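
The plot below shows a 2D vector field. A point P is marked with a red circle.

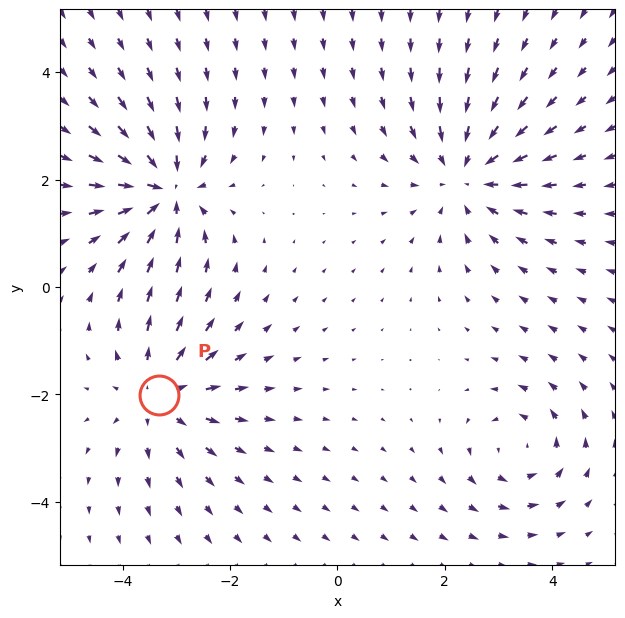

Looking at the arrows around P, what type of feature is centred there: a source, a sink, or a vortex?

At P (-3.3, -2.0) the arrows spread outward. Divergence about +4, curl ≈0 — positive divergence with near-zero curl is a source.

source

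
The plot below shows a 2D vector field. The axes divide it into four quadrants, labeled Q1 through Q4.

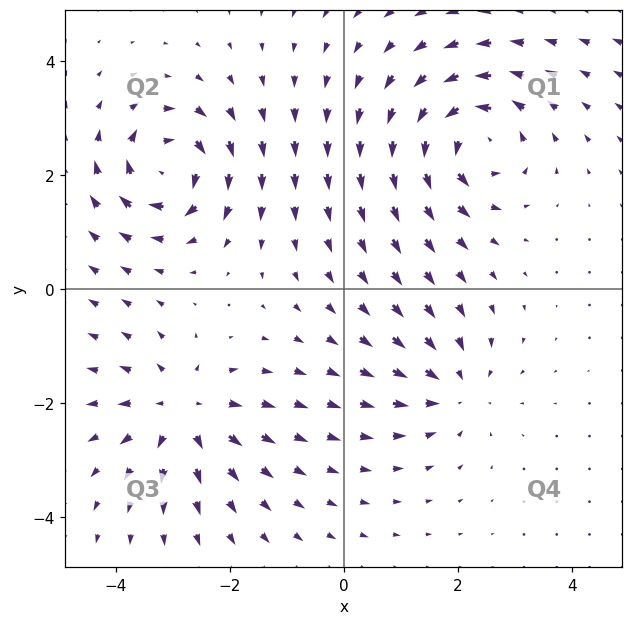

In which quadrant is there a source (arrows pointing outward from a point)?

Q3

The source sits at approximately (-2.8, -2.2), which lies in quadrant Q3. The divergence there is about +4, positive as expected for a source.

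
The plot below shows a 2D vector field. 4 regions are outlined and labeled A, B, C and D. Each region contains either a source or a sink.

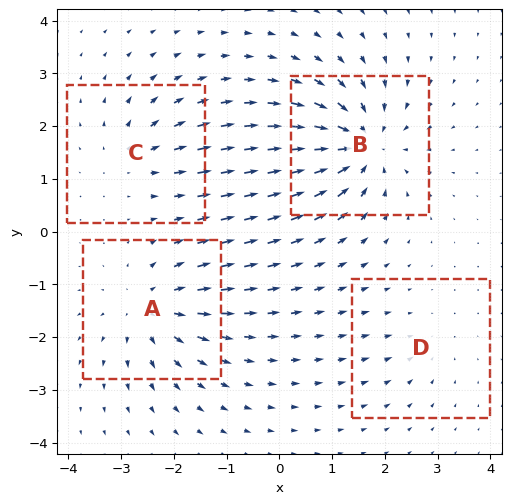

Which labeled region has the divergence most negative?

Divergence at each region's feature centre — A: about +6, B: about -7, C: about +4, D: about -2. Region B is most negative.

B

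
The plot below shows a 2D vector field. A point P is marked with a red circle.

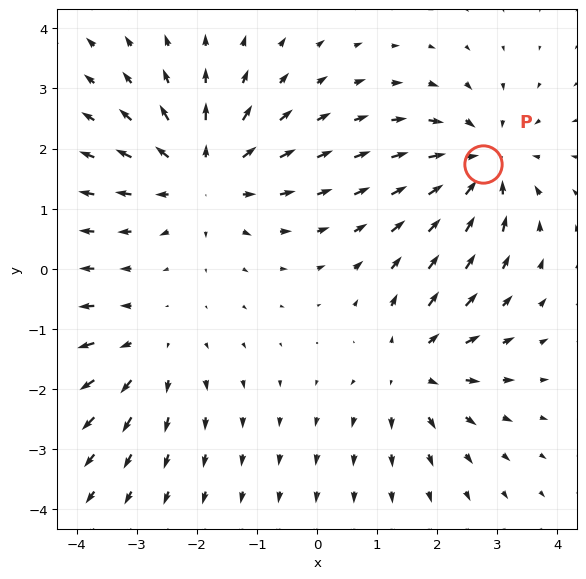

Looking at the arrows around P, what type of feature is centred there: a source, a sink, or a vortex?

At P (2.8, 1.7) the arrows converge inward. Divergence about -4, curl ≈0 — negative divergence with near-zero curl is a sink.

sink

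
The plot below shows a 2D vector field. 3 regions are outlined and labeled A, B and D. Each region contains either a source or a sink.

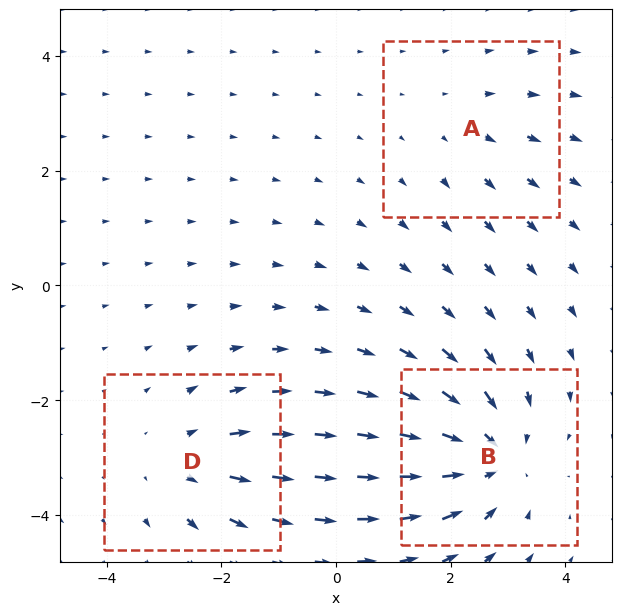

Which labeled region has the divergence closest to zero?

A

Divergence at each region's feature centre — A: about +2, B: about -4, D: about +3. Region A is closest to zero.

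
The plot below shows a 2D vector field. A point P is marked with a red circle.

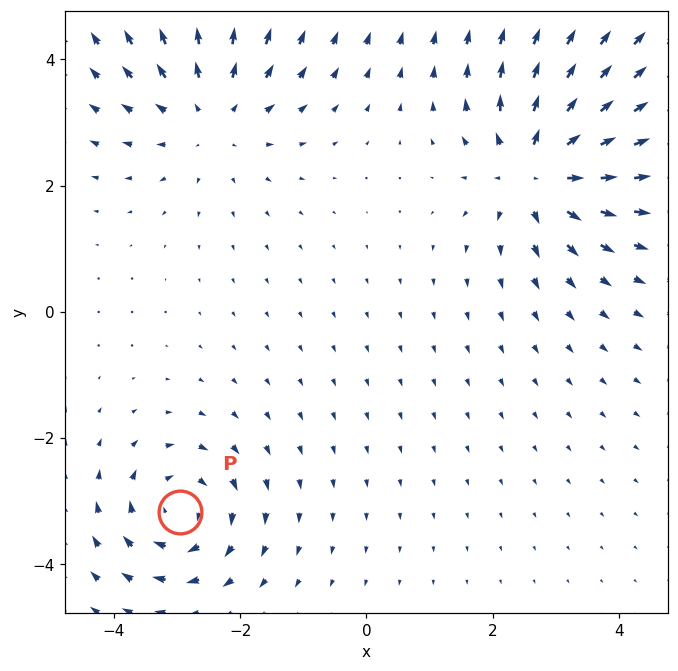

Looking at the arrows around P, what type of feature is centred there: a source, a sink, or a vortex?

At P (-2.9, -3.2) the arrows circulate clockwise. Divergence ≈0, curl about -5 — near-zero divergence with nonzero curl is a vortex.

vortex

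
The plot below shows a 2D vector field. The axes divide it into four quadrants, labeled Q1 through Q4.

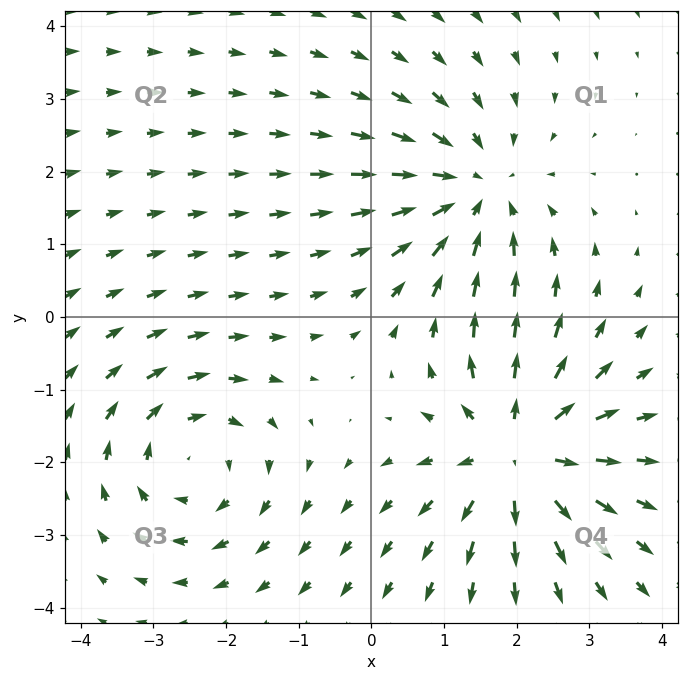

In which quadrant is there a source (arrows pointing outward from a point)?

The source sits at approximately (2.0, -1.9), which lies in quadrant Q4. The divergence there is about +5, positive as expected for a source.

Q4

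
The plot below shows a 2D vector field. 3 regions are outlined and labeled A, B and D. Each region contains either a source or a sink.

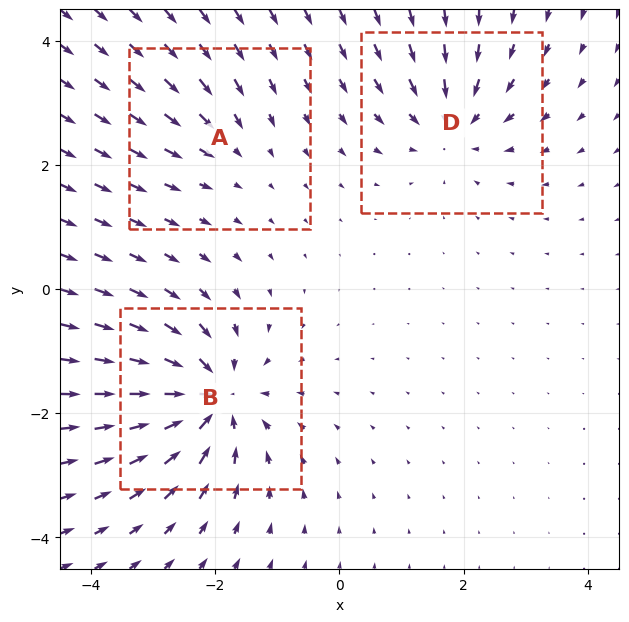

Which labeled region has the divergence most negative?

B

Divergence at each region's feature centre — A: about -2, B: about -6, D: about -4. Region B is most negative.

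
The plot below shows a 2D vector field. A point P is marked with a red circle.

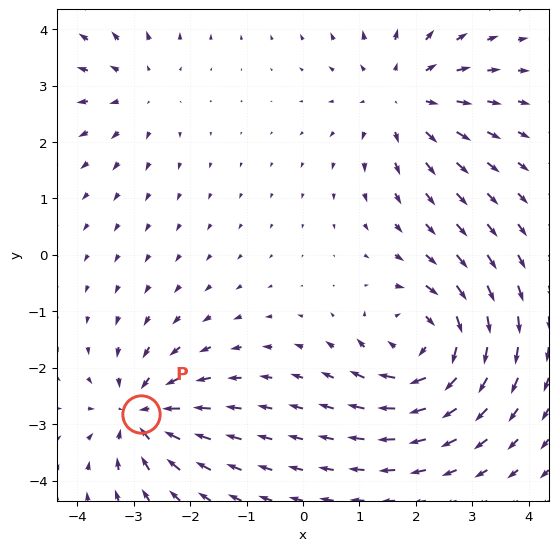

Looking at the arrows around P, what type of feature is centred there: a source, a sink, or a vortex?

sink

At P (-2.9, -2.8) the arrows converge inward. Divergence about -5, curl ≈0 — negative divergence with near-zero curl is a sink.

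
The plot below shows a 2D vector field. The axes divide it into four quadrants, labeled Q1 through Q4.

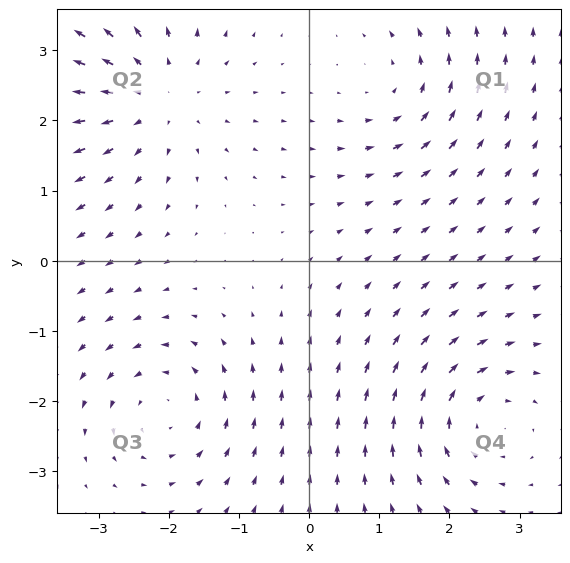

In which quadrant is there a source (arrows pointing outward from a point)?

Q2

The source sits at approximately (-2.2, 2.4), which lies in quadrant Q2. The divergence there is about +4, positive as expected for a source.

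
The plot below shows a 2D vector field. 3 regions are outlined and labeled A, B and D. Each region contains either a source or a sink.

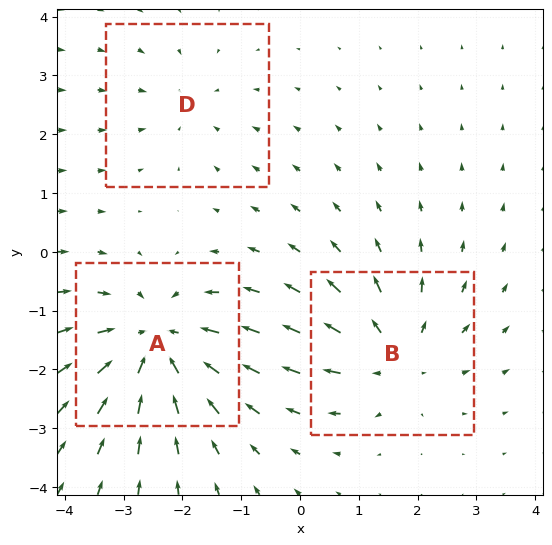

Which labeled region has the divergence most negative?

A

Divergence at each region's feature centre — A: about -5, B: about +3, D: about -2. Region A is most negative.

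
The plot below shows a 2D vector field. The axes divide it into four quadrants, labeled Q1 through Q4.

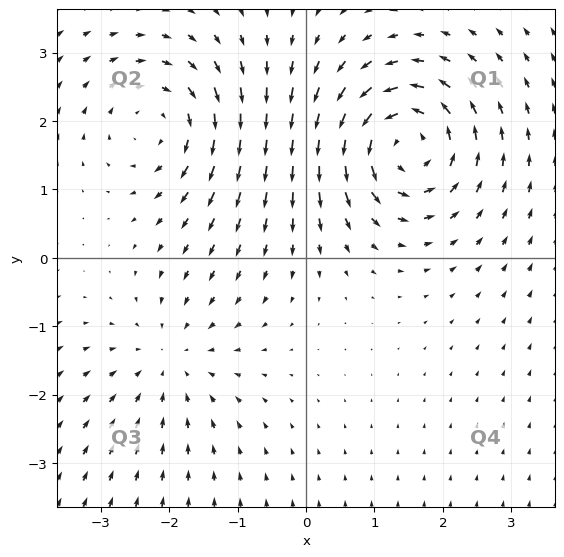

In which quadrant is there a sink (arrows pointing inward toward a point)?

The sink sits at approximately (-2.0, -1.5), which lies in quadrant Q3. The divergence there is about -3, negative as expected for a sink.

Q3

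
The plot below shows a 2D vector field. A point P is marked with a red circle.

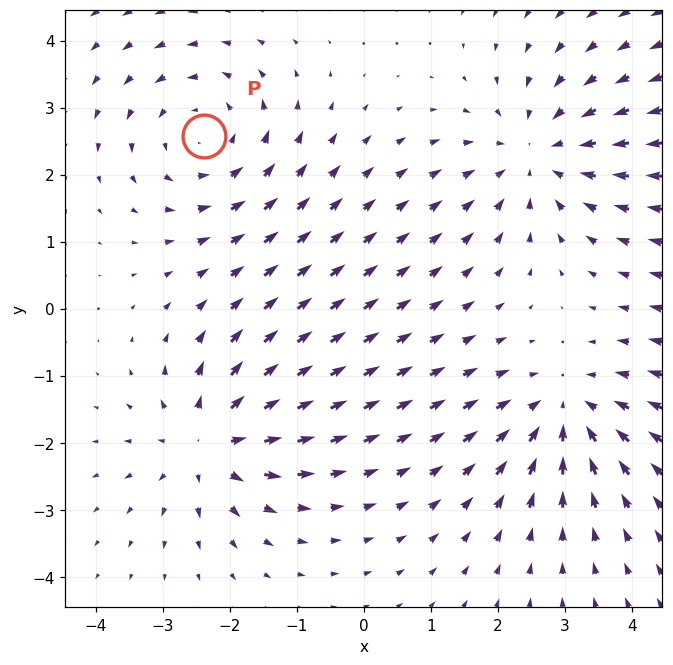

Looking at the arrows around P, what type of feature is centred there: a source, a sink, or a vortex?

vortex

At P (-2.4, 2.6) the arrows circulate counterclockwise. Divergence ≈0, curl about +3 — near-zero divergence with nonzero curl is a vortex.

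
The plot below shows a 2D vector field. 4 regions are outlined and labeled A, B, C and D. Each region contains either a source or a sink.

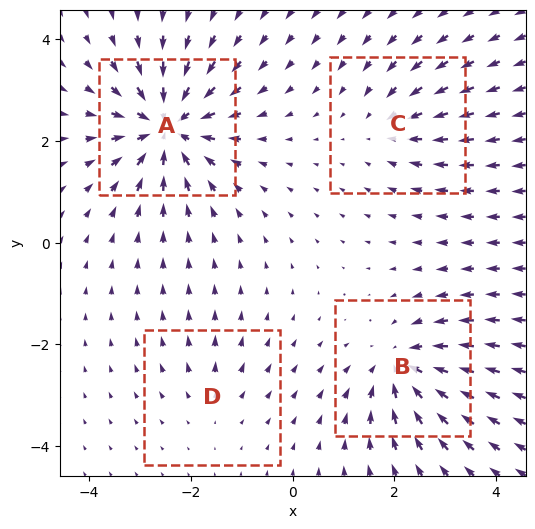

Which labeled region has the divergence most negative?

A

Divergence at each region's feature centre — A: about -9, B: about -6, C: about -4, D: about +2. Region A is most negative.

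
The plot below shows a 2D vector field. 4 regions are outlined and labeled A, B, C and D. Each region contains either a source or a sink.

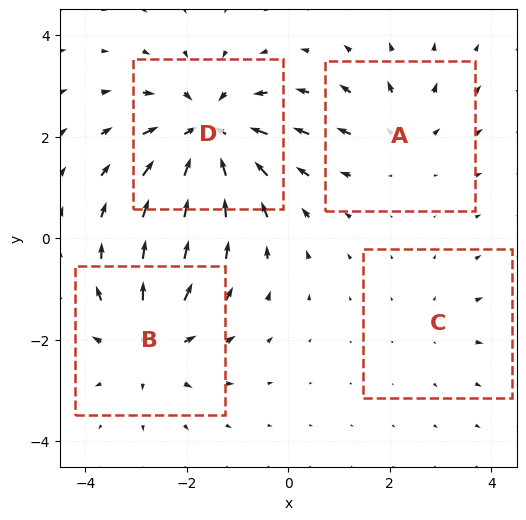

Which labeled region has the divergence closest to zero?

Divergence at each region's feature centre — A: about +3, B: about +5, C: about +2, D: about -7. Region C is closest to zero.

C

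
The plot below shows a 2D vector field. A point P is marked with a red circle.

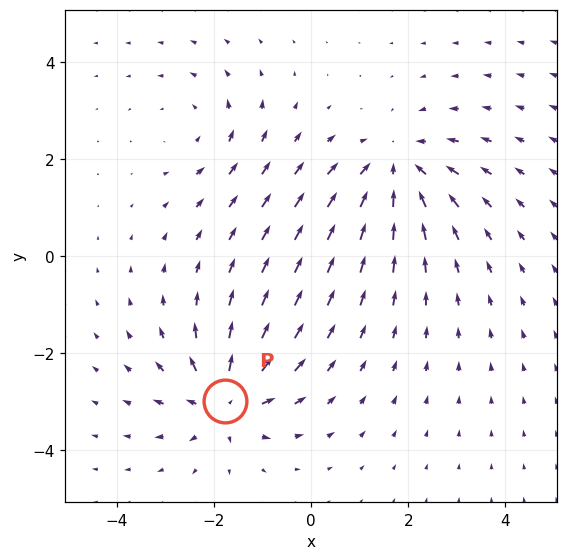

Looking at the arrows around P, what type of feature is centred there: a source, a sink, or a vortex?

source

At P (-1.8, -3.0) the arrows spread outward. Divergence about +5, curl ≈0 — positive divergence with near-zero curl is a source.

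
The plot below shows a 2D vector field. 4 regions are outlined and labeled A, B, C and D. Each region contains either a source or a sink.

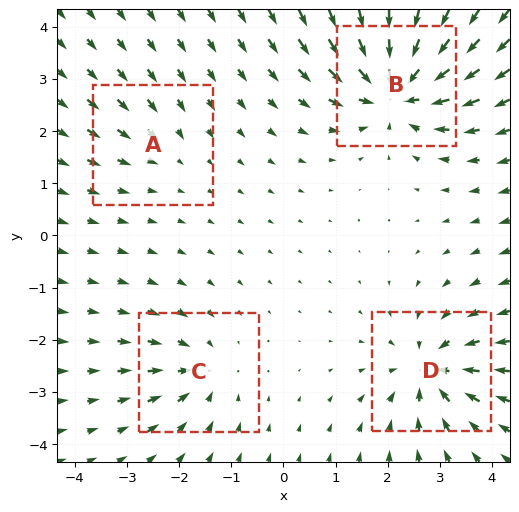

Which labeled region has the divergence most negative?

Divergence at each region's feature centre — A: about -2, B: about -9, C: about -4, D: about -6. Region B is most negative.

B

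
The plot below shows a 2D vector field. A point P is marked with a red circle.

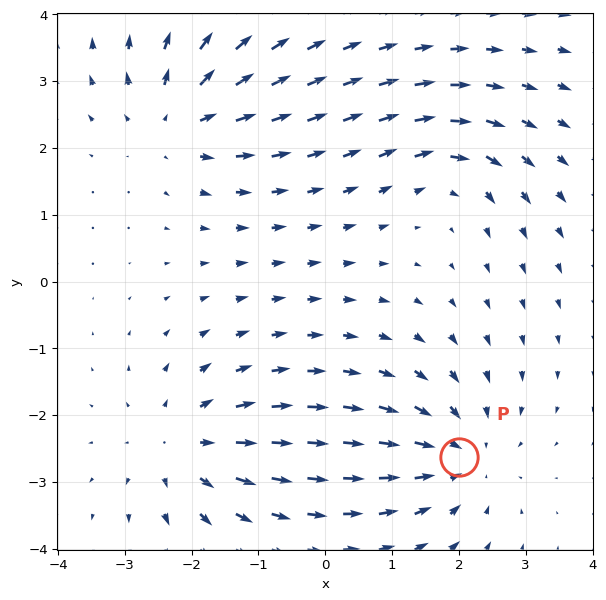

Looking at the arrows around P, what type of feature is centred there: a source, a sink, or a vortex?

At P (2.0, -2.6) the arrows converge inward. Divergence about -5, curl ≈0 — negative divergence with near-zero curl is a sink.

sink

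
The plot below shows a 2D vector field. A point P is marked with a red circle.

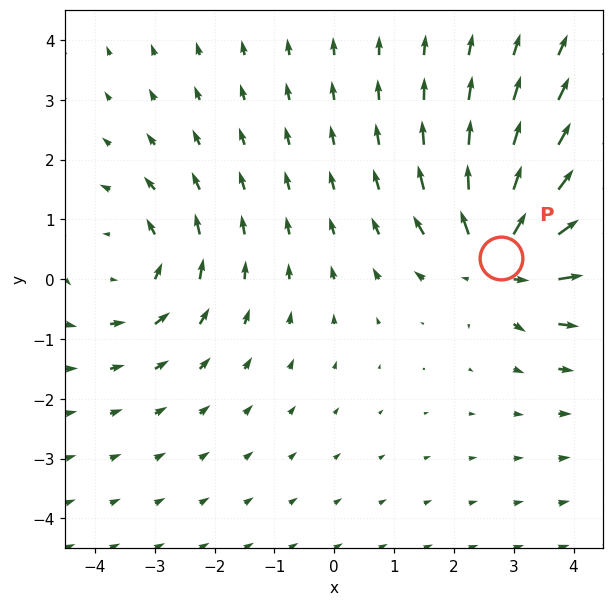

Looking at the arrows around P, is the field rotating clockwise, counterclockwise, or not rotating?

Near P at (2.8, 0.4) the arrows show no circulation. The curl there is ≈0.

not rotating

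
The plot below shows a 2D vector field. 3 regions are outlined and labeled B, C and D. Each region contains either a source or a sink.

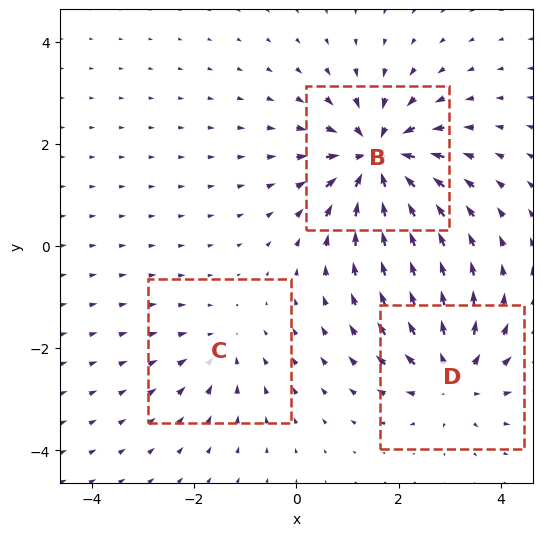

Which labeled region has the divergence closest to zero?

C

Divergence at each region's feature centre — B: about -6, C: about -2, D: about +4. Region C is closest to zero.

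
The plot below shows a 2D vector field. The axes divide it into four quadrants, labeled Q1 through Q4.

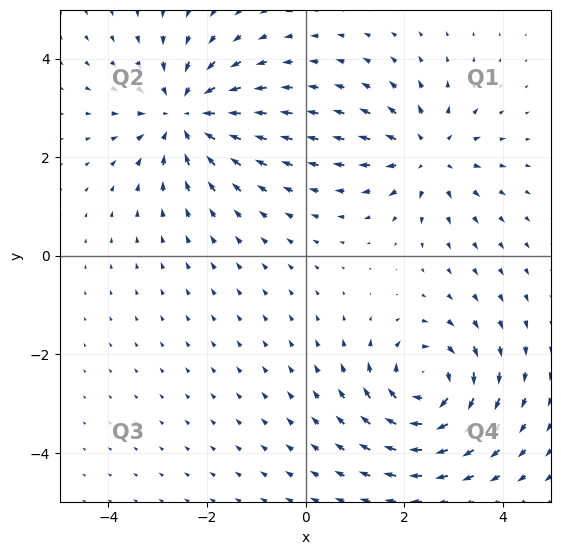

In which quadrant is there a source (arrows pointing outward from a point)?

The source sits at approximately (2.5, 2.1), which lies in quadrant Q1. The divergence there is about +4, positive as expected for a source.

Q1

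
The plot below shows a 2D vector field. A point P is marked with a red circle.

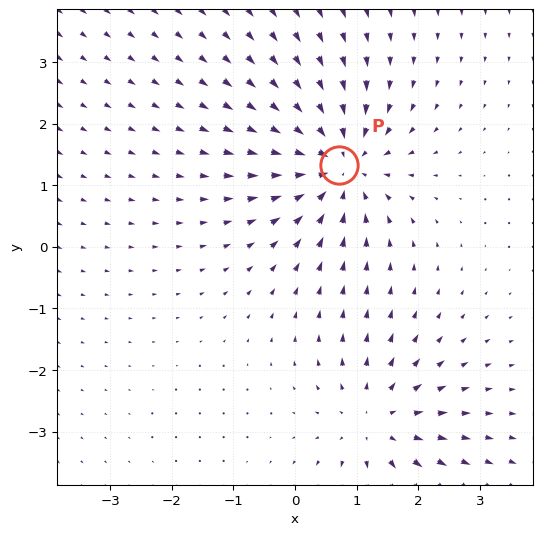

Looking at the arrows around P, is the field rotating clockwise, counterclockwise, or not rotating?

not rotating

Near P at (0.7, 1.3) the arrows show no circulation. The curl there is ≈0.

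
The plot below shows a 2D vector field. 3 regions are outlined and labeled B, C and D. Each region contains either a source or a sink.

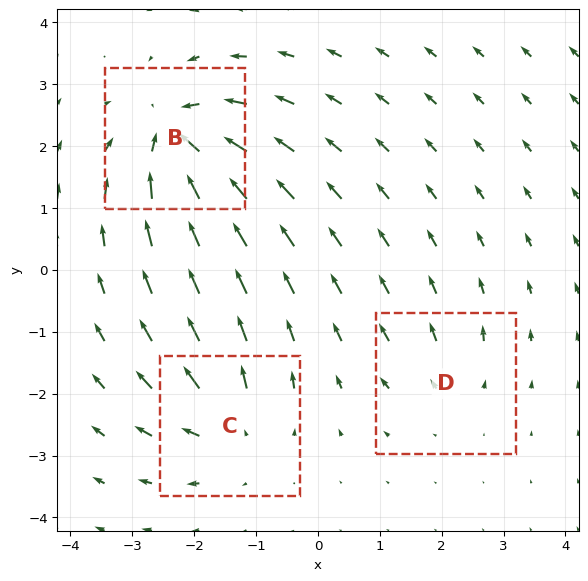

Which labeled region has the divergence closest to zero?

D

Divergence at each region's feature centre — B: about -7, C: about +4, D: about +2. Region D is closest to zero.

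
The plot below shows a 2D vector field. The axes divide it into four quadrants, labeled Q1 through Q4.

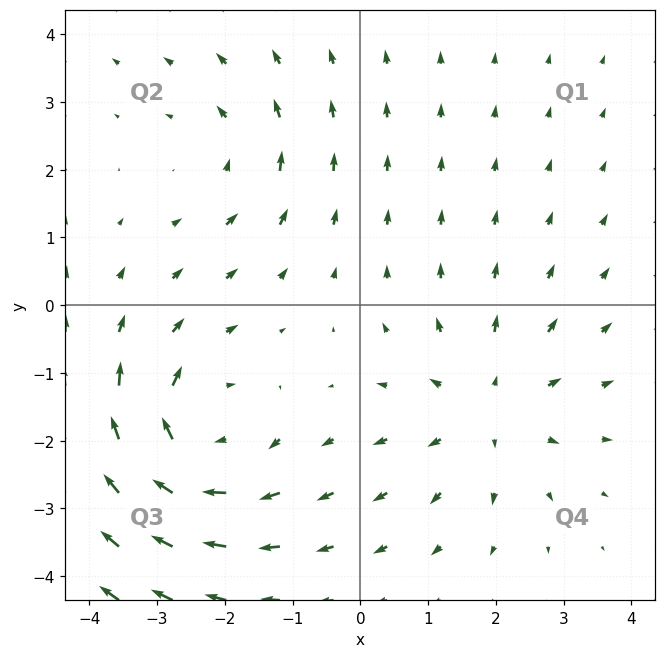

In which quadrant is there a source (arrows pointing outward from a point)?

Q4

The source sits at approximately (1.9, -1.5), which lies in quadrant Q4. The divergence there is about +4, positive as expected for a source.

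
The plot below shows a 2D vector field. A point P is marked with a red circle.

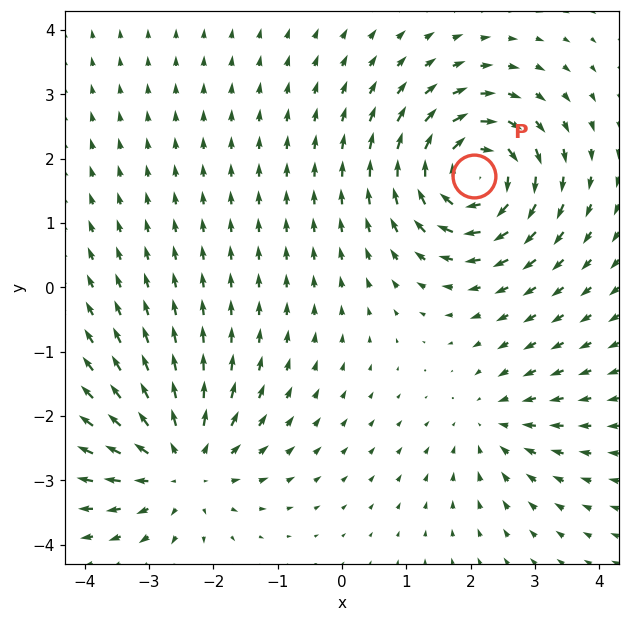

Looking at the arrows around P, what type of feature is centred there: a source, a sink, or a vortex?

At P (2.1, 1.7) the arrows circulate clockwise. Divergence ≈0, curl about -7 — near-zero divergence with nonzero curl is a vortex.

vortex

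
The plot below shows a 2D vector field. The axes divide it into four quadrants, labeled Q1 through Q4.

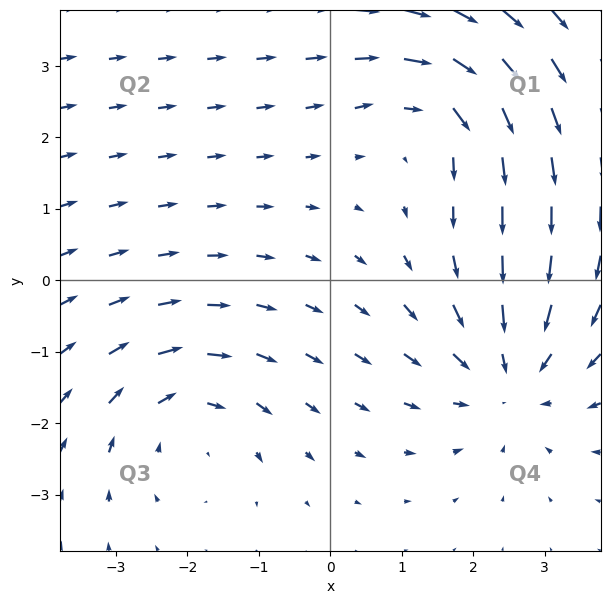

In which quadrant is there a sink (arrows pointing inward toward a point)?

Q4

The sink sits at approximately (2.5, -1.3), which lies in quadrant Q4. The divergence there is about -4, negative as expected for a sink.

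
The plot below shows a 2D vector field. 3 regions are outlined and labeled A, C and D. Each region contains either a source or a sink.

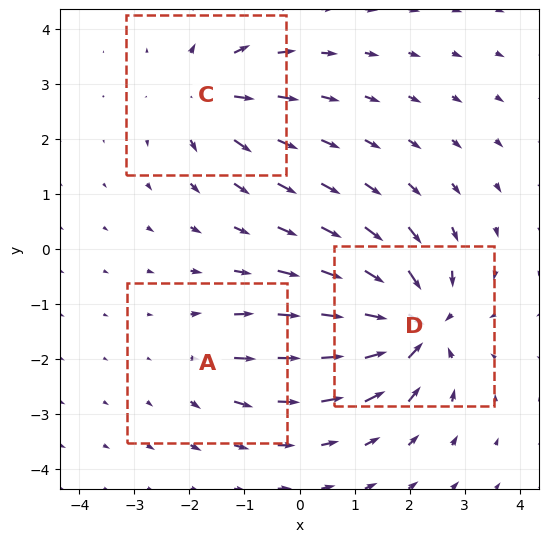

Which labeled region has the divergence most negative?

D

Divergence at each region's feature centre — A: about +2, C: about +4, D: about -6. Region D is most negative.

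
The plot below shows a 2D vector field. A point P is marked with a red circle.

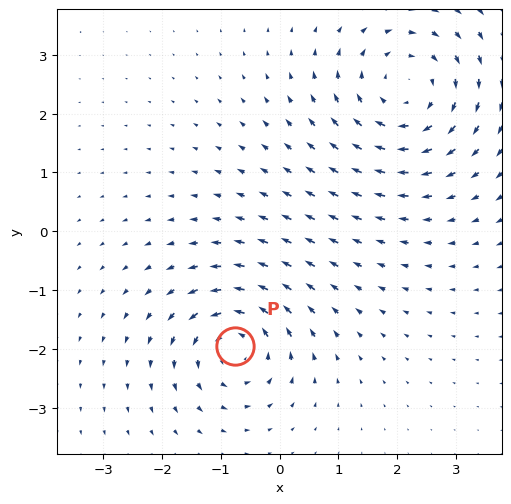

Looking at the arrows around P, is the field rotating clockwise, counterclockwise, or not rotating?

Near P at (-0.8, -1.9) the arrows circulate counterclockwise. The curl (z-component) there is about +5; positive curl means counterclockwise rotation.

counterclockwise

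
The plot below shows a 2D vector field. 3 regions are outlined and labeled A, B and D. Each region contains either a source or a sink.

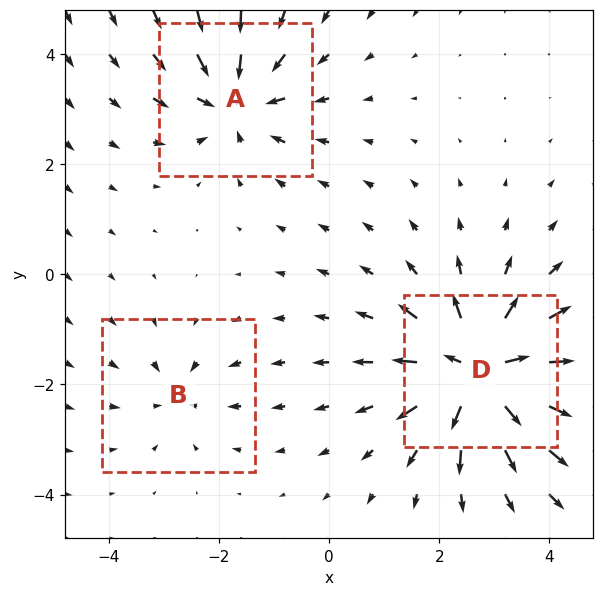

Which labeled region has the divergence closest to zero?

B

Divergence at each region's feature centre — A: about -4, B: about -2, D: about +6. Region B is closest to zero.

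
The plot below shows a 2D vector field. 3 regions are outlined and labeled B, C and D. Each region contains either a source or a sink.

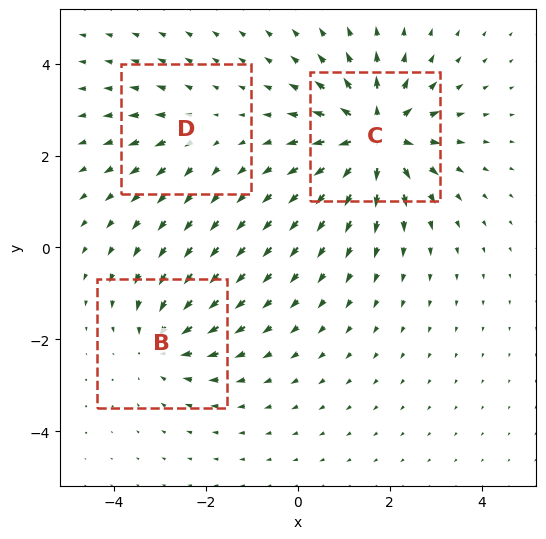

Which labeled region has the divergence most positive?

Divergence at each region's feature centre — B: about -3, C: about +6, D: about +2. Region C is most positive.

C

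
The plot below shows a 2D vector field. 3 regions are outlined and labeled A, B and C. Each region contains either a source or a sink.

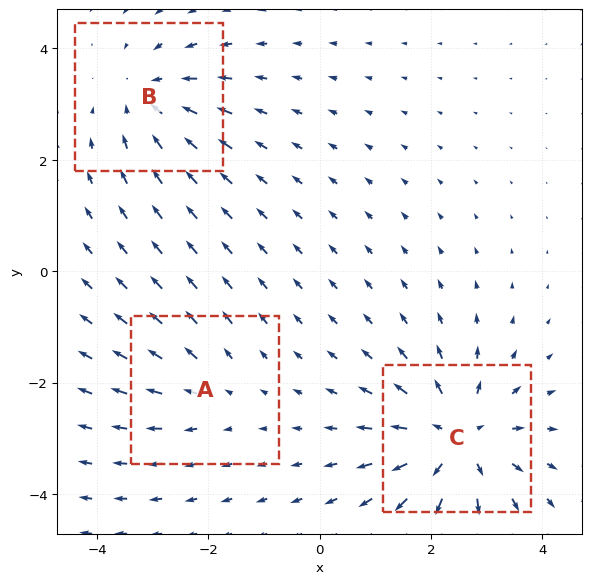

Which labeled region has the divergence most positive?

Divergence at each region's feature centre — A: about +2, B: about -3, C: about +5. Region C is most positive.

C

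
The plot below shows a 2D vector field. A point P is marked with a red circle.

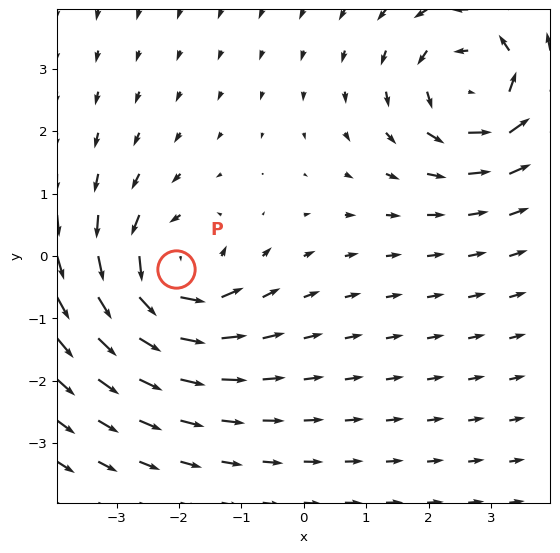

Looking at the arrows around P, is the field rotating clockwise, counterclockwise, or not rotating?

counterclockwise

Near P at (-2.1, -0.2) the arrows circulate counterclockwise. The curl (z-component) there is about +6; positive curl means counterclockwise rotation.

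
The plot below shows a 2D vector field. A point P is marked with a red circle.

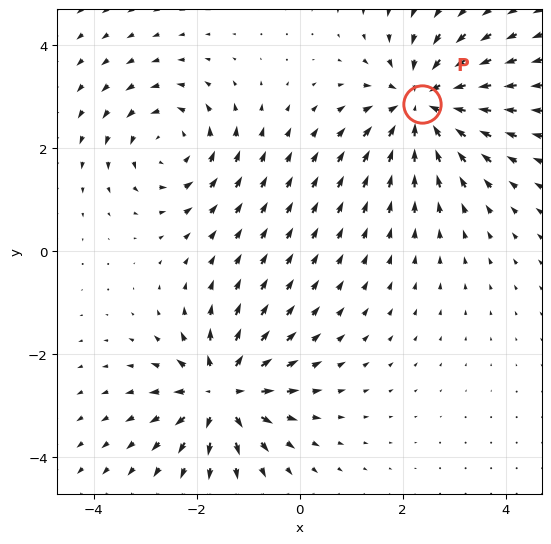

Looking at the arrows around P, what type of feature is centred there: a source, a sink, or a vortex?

At P (2.4, 2.9) the arrows converge inward. Divergence about -5, curl ≈0 — negative divergence with near-zero curl is a sink.

sink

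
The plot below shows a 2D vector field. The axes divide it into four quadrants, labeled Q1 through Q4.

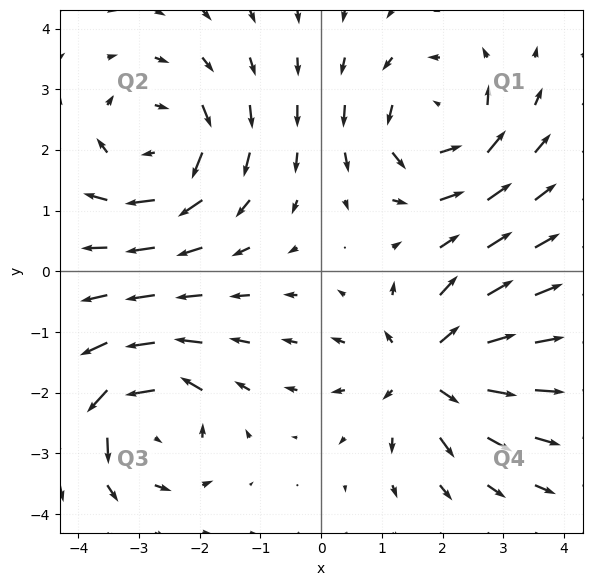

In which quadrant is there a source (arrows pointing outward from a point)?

The source sits at approximately (1.7, -1.6), which lies in quadrant Q4. The divergence there is about +5, positive as expected for a source.

Q4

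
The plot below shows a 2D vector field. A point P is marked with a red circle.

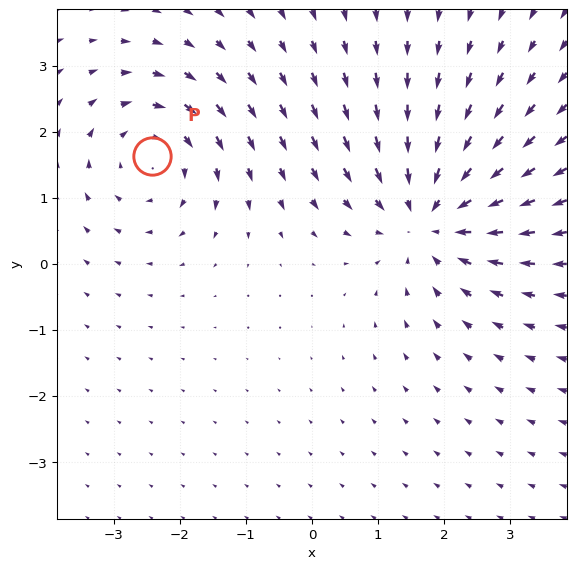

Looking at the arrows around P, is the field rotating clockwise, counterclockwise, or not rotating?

clockwise

Near P at (-2.4, 1.6) the arrows circulate clockwise. The curl (z-component) there is about -3; negative curl means clockwise rotation.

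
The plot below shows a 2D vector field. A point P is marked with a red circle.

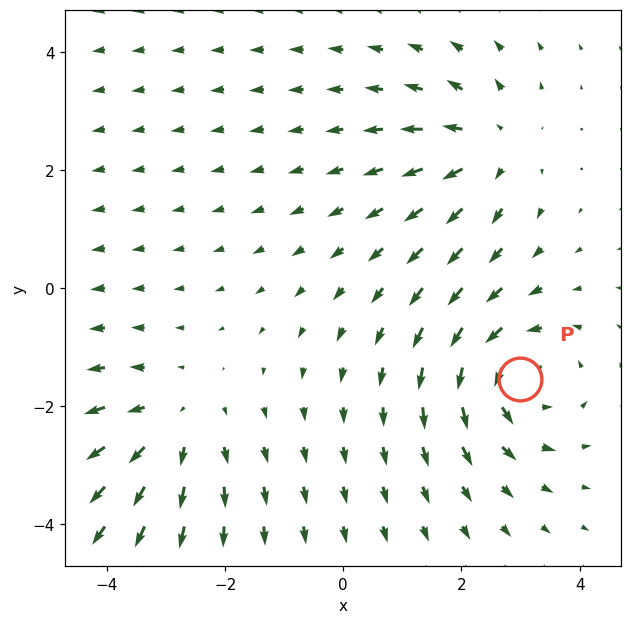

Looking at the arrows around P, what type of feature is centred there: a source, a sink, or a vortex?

vortex

At P (3.0, -1.5) the arrows circulate counterclockwise. Divergence ≈0, curl about +5 — near-zero divergence with nonzero curl is a vortex.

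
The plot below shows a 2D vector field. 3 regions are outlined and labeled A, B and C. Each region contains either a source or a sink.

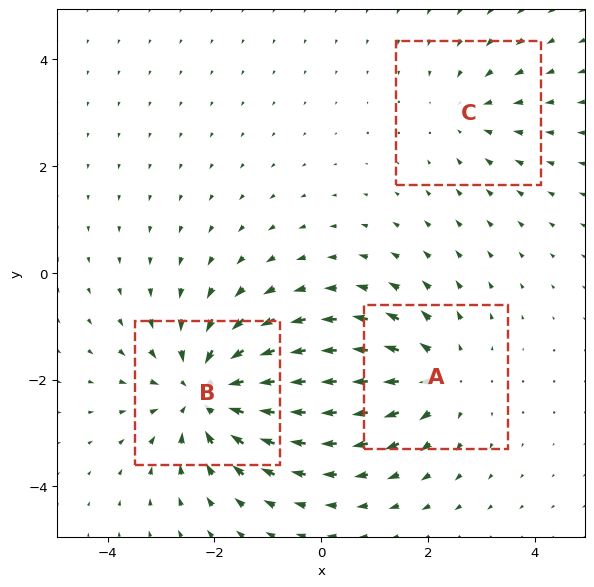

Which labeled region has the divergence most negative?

B

Divergence at each region's feature centre — A: about +3, B: about -4, C: about -2. Region B is most negative.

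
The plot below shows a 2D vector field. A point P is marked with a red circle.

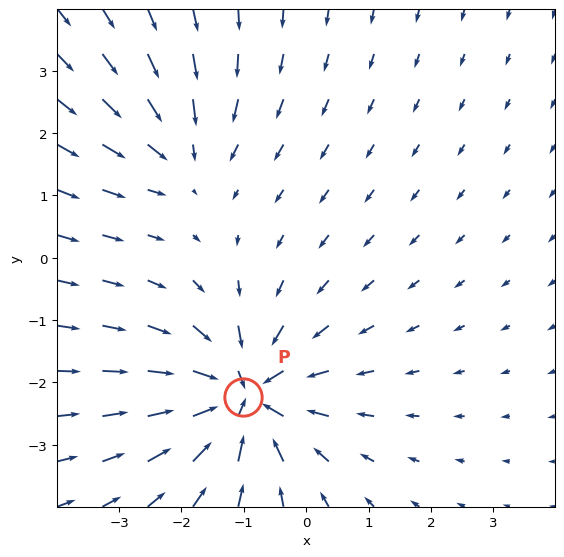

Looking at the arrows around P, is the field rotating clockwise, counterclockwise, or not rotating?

Near P at (-1.0, -2.2) the arrows show no circulation. The curl there is ≈0.

not rotating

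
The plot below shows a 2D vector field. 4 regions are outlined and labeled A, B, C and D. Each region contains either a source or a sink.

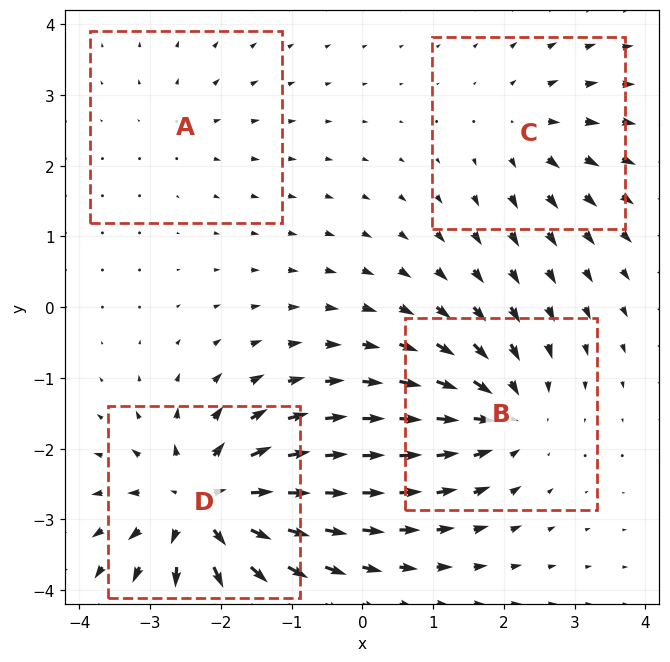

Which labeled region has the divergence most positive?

D

Divergence at each region's feature centre — A: about +2, B: about -5, C: about +3, D: about +8. Region D is most positive.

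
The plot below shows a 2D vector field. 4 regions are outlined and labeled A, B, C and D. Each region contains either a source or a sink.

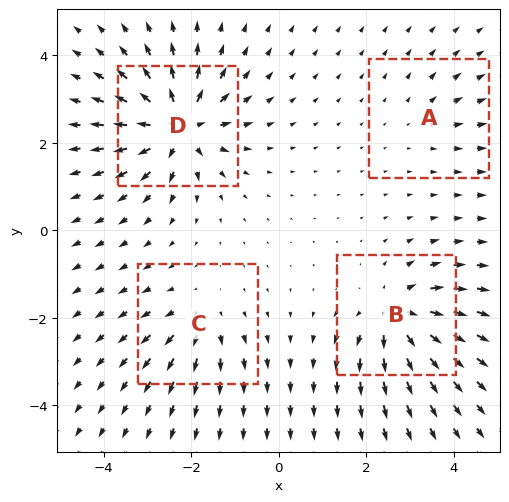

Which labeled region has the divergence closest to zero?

A

Divergence at each region's feature centre — A: about +2, B: about +6, C: about +4, D: about +8. Region A is closest to zero.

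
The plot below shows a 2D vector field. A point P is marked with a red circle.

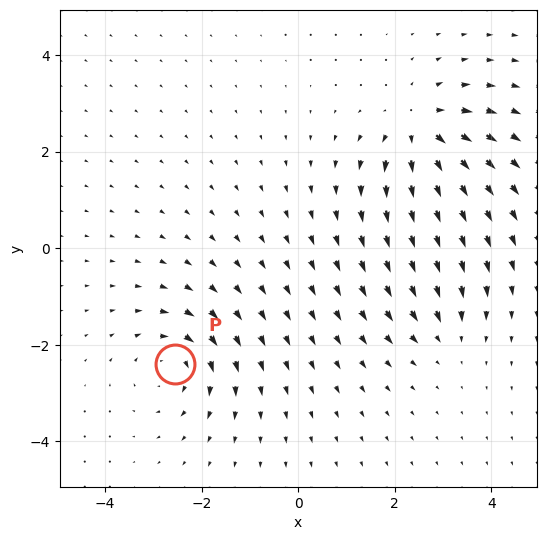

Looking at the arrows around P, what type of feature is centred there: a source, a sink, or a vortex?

At P (-2.6, -2.4) the arrows circulate clockwise. Divergence ≈0, curl about -5 — near-zero divergence with nonzero curl is a vortex.

vortex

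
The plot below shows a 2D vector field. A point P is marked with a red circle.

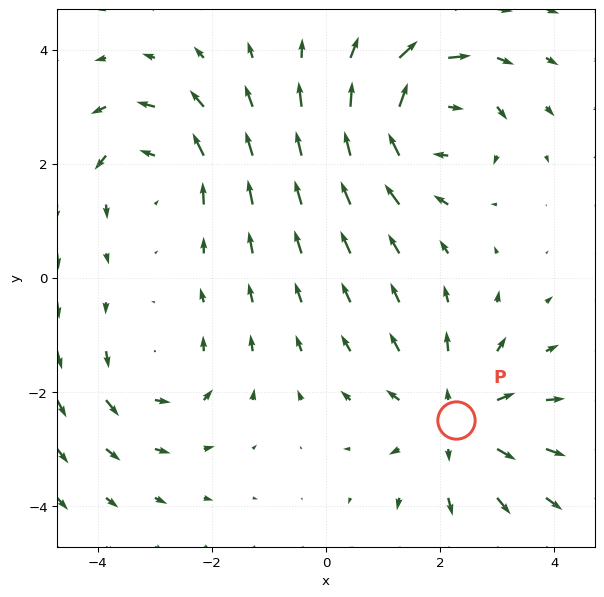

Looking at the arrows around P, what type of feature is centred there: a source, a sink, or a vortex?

source

At P (2.3, -2.5) the arrows spread outward. Divergence about +4, curl ≈0 — positive divergence with near-zero curl is a source.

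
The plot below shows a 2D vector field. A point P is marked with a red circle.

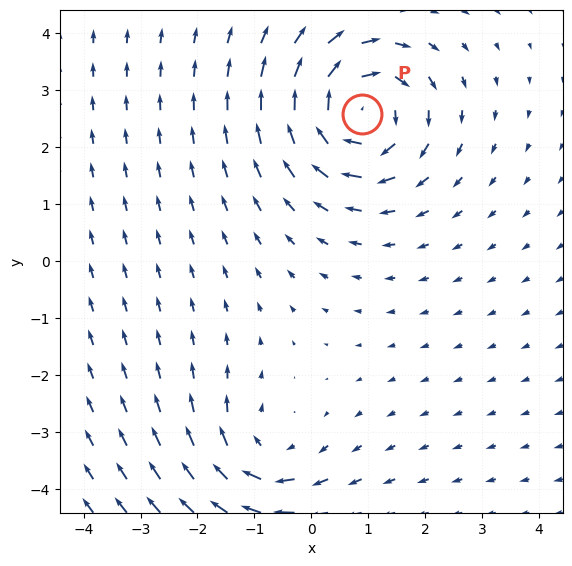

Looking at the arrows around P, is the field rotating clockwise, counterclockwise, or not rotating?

Near P at (0.9, 2.6) the arrows circulate clockwise. The curl (z-component) there is about -5; negative curl means clockwise rotation.

clockwise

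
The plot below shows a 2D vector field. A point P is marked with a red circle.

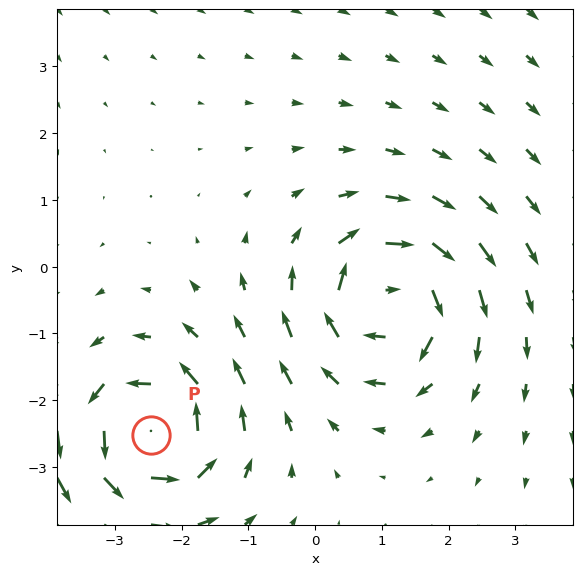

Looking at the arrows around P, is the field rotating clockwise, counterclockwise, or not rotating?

Near P at (-2.5, -2.5) the arrows circulate counterclockwise. The curl (z-component) there is about +4; positive curl means counterclockwise rotation.

counterclockwise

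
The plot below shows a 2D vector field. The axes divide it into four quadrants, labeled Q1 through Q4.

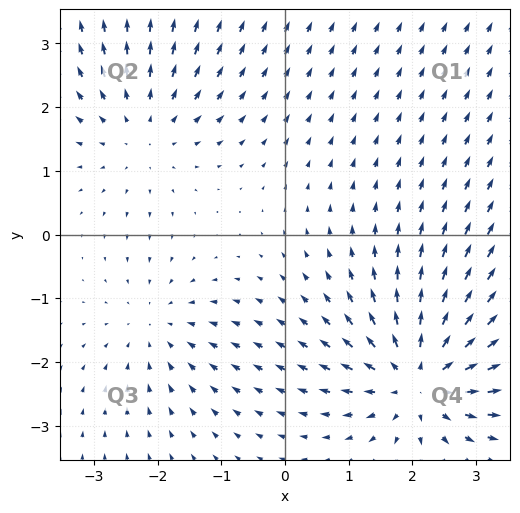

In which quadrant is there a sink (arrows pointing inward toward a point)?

The sink sits at approximately (-2.0, -1.4), which lies in quadrant Q3. The divergence there is about -2, negative as expected for a sink.

Q3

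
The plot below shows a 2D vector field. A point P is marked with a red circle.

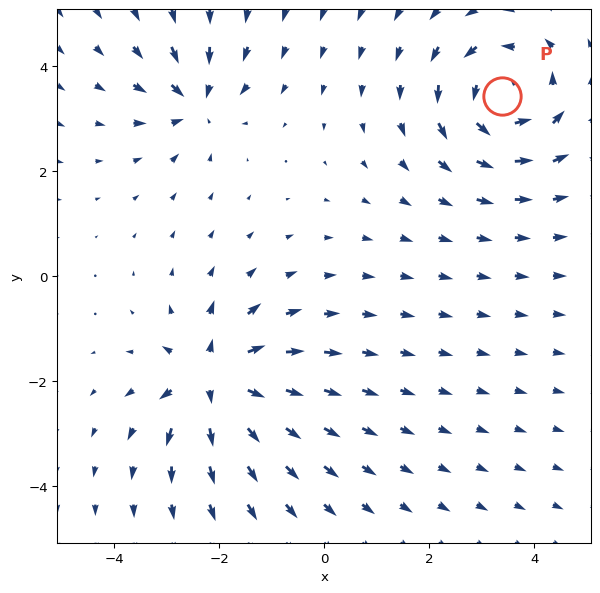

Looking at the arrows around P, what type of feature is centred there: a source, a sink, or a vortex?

vortex

At P (3.4, 3.4) the arrows circulate counterclockwise. Divergence ≈0, curl about +5 — near-zero divergence with nonzero curl is a vortex.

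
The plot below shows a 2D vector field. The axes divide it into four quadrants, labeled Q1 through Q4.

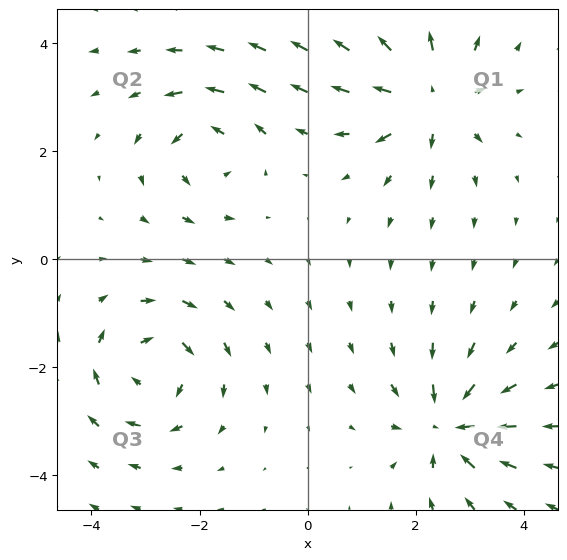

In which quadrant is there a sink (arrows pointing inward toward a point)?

The sink sits at approximately (2.6, -3.1), which lies in quadrant Q4. The divergence there is about -7, negative as expected for a sink.

Q4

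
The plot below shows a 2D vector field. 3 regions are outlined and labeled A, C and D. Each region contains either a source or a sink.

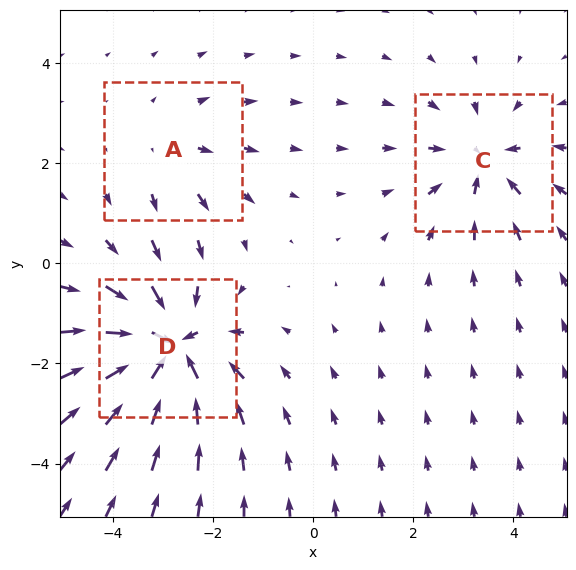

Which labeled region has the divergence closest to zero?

A

Divergence at each region's feature centre — A: about +2, C: about -3, D: about -5. Region A is closest to zero.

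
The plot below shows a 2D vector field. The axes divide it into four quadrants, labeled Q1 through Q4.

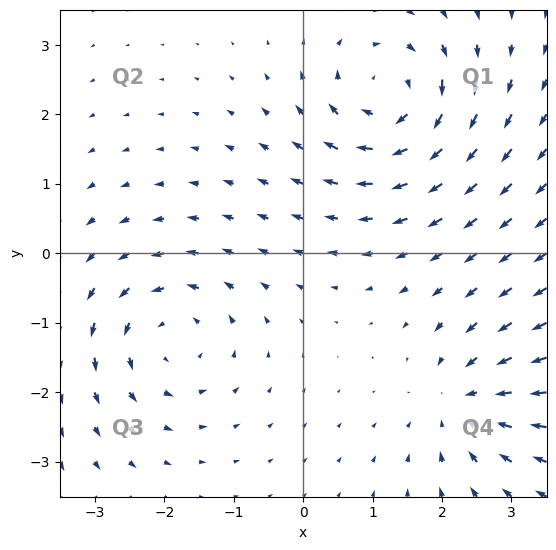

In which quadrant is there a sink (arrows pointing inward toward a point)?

The sink sits at approximately (2.3, -2.2), which lies in quadrant Q4. The divergence there is about -4, negative as expected for a sink.

Q4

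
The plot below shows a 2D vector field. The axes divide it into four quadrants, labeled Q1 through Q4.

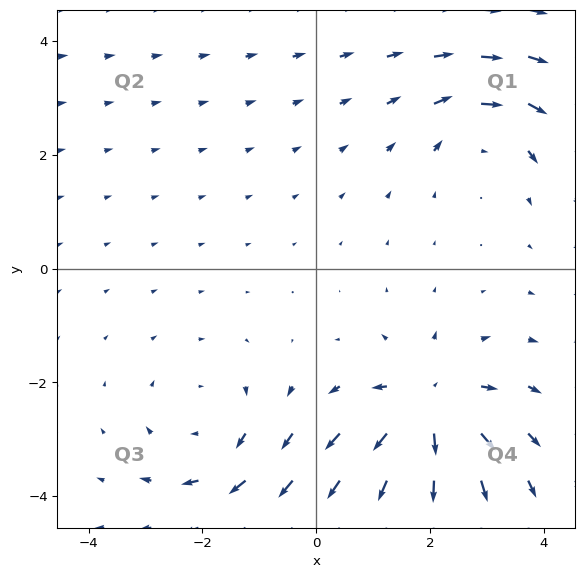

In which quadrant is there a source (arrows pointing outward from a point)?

The source sits at approximately (2.0, -2.4), which lies in quadrant Q4. The divergence there is about +7, positive as expected for a source.

Q4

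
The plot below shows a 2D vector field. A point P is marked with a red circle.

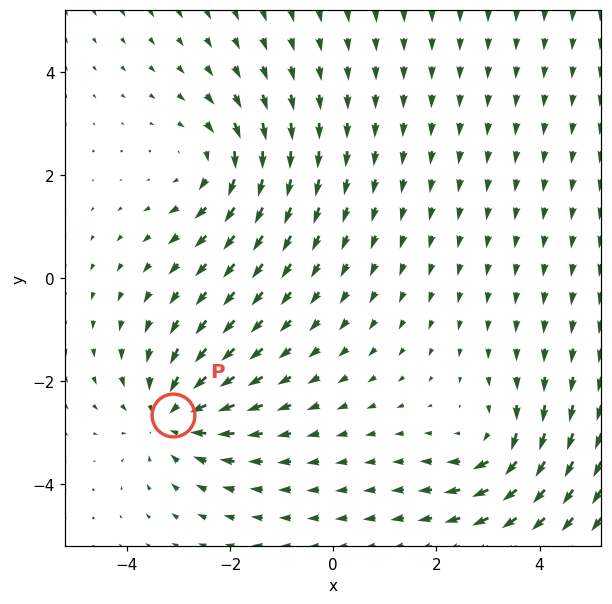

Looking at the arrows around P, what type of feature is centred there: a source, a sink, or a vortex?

At P (-3.1, -2.7) the arrows converge inward. Divergence about -4, curl ≈0 — negative divergence with near-zero curl is a sink.

sink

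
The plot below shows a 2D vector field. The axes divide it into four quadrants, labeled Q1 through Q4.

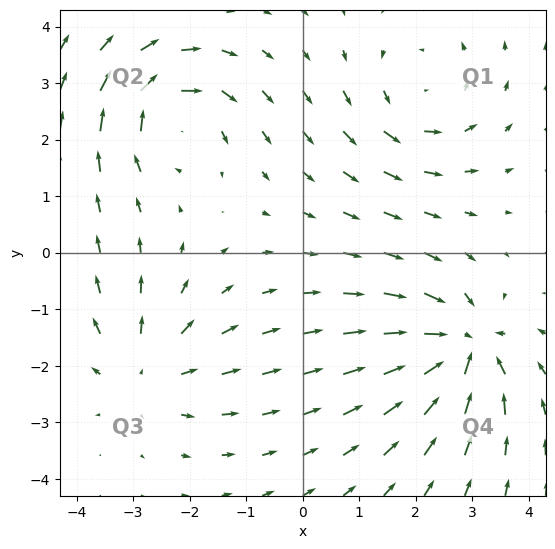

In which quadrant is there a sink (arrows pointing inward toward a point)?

The sink sits at approximately (2.8, -1.7), which lies in quadrant Q4. The divergence there is about -7, negative as expected for a sink.

Q4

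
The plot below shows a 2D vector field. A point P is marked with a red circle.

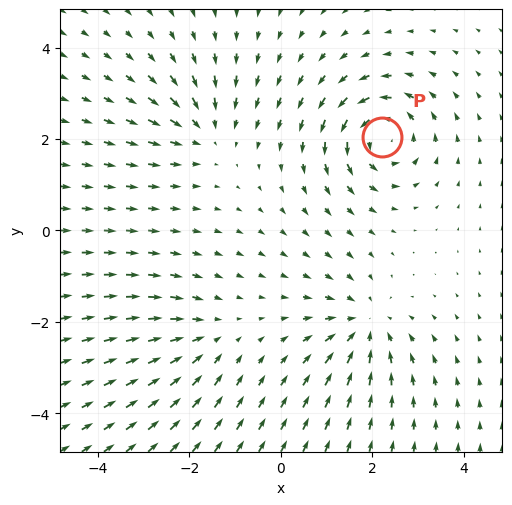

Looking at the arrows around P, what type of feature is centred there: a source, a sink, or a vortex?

At P (2.2, 2.0) the arrows circulate counterclockwise. Divergence ≈0, curl about +6 — near-zero divergence with nonzero curl is a vortex.

vortex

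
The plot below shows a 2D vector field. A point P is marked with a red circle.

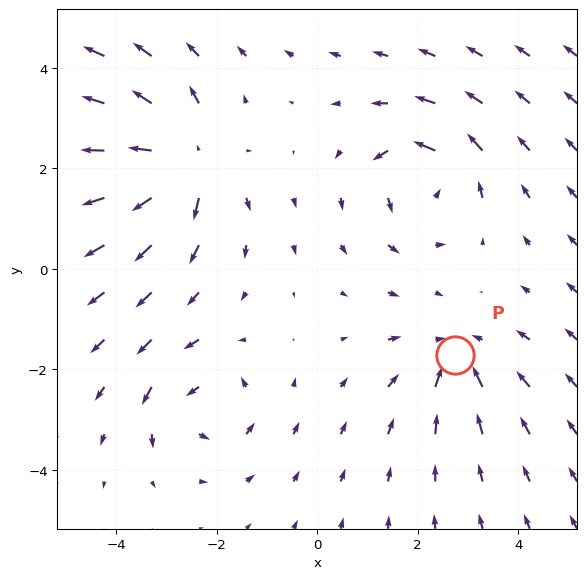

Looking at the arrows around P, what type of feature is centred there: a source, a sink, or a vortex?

At P (2.7, -1.7) the arrows converge inward. Divergence about -3, curl ≈0 — negative divergence with near-zero curl is a sink.

sink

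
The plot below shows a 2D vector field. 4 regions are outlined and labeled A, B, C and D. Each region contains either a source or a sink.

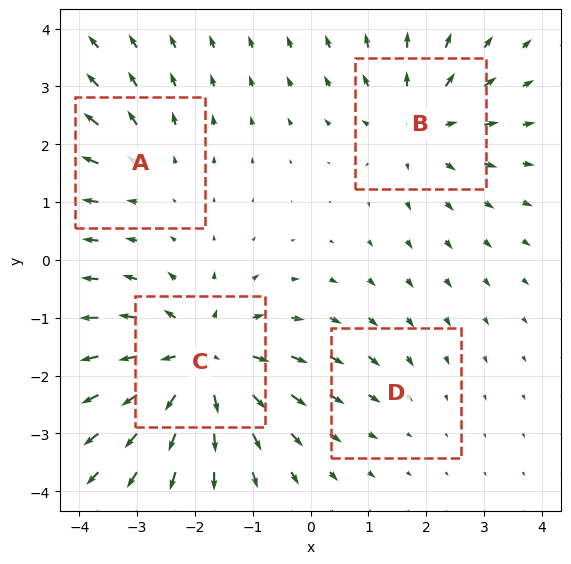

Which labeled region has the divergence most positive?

C

Divergence at each region's feature centre — A: about +3, B: about +4, C: about +6, D: about -2. Region C is most positive.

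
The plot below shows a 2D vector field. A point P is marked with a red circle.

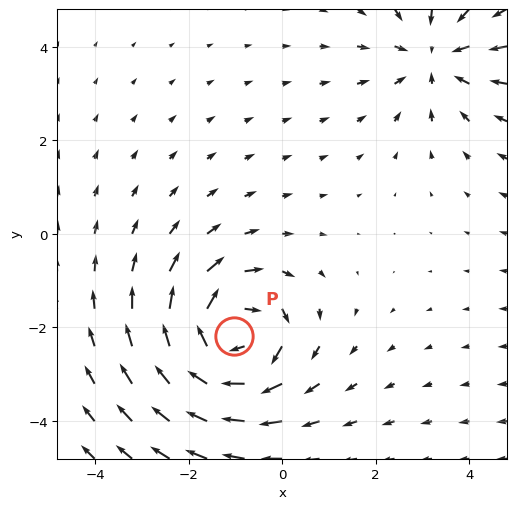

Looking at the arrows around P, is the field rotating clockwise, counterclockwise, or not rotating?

Near P at (-1.0, -2.2) the arrows circulate clockwise. The curl (z-component) there is about -5; negative curl means clockwise rotation.

clockwise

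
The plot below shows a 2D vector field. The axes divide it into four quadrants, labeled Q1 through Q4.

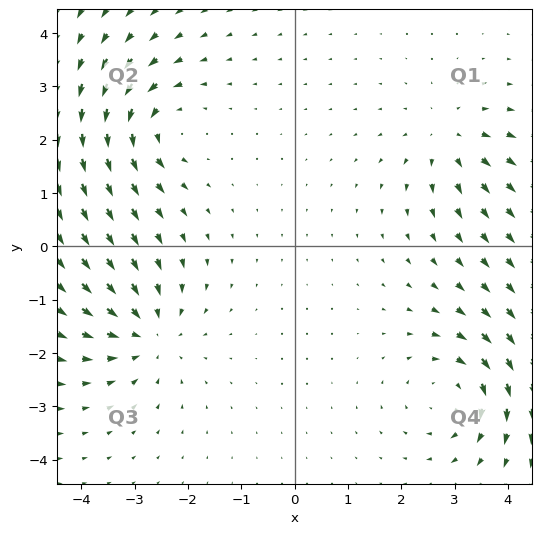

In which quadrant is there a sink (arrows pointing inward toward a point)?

The sink sits at approximately (-2.7, -1.6), which lies in quadrant Q3. The divergence there is about -4, negative as expected for a sink.

Q3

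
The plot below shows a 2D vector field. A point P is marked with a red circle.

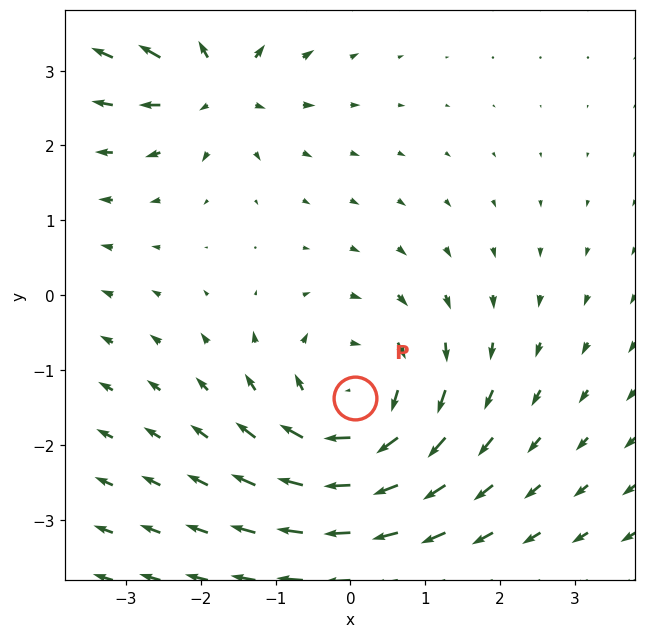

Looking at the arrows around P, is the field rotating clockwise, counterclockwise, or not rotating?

Near P at (0.1, -1.4) the arrows circulate clockwise. The curl (z-component) there is about -4; negative curl means clockwise rotation.

clockwise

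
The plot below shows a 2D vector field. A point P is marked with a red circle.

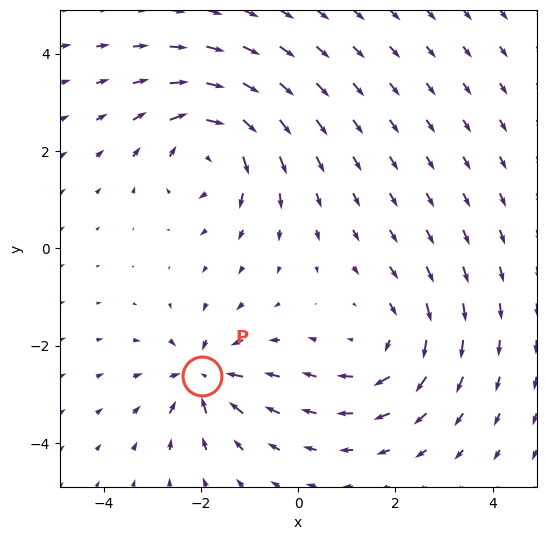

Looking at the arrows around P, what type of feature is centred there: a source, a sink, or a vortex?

At P (-2.0, -2.6) the arrows converge inward. Divergence about -5, curl ≈0 — negative divergence with near-zero curl is a sink.

sink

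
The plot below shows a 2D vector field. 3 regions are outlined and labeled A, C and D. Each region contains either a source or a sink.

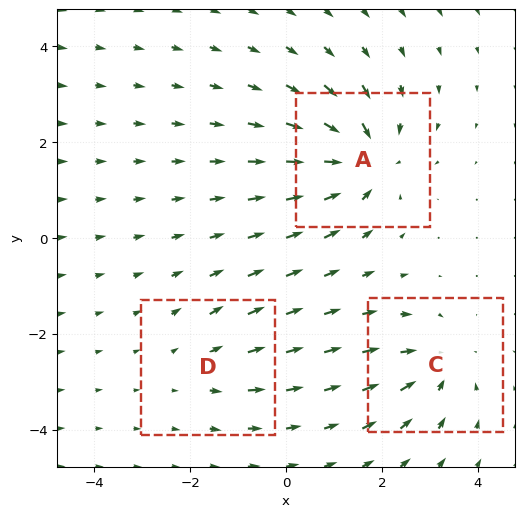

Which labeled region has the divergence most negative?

A

Divergence at each region's feature centre — A: about -5, C: about -4, D: about +2. Region A is most negative.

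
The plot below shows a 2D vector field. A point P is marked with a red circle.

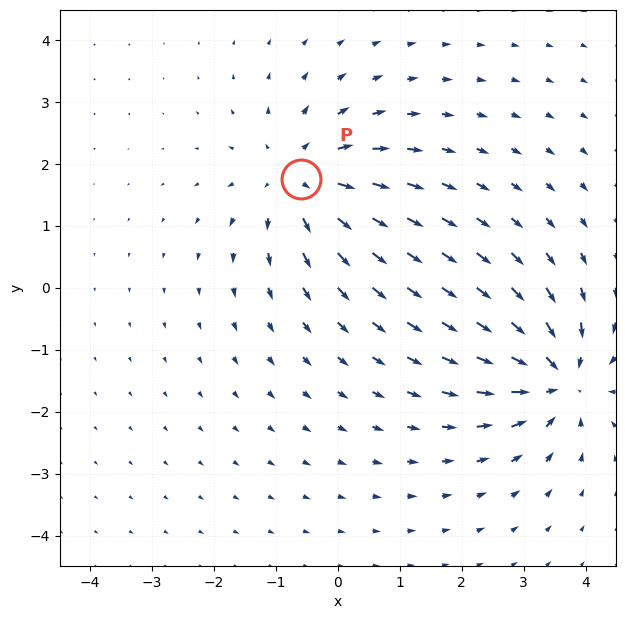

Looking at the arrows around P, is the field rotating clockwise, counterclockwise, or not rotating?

Near P at (-0.6, 1.8) the arrows show no circulation. The curl there is ≈0.

not rotating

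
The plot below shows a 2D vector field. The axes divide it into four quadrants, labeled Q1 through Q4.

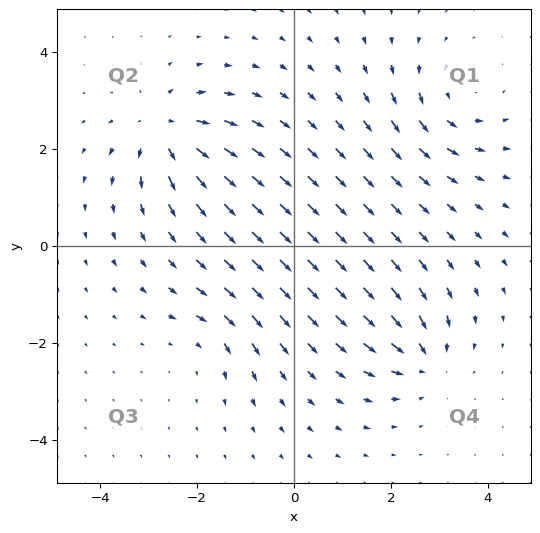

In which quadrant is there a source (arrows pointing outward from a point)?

The source sits at approximately (-2.7, 2.4), which lies in quadrant Q2. The divergence there is about +6, positive as expected for a source.

Q2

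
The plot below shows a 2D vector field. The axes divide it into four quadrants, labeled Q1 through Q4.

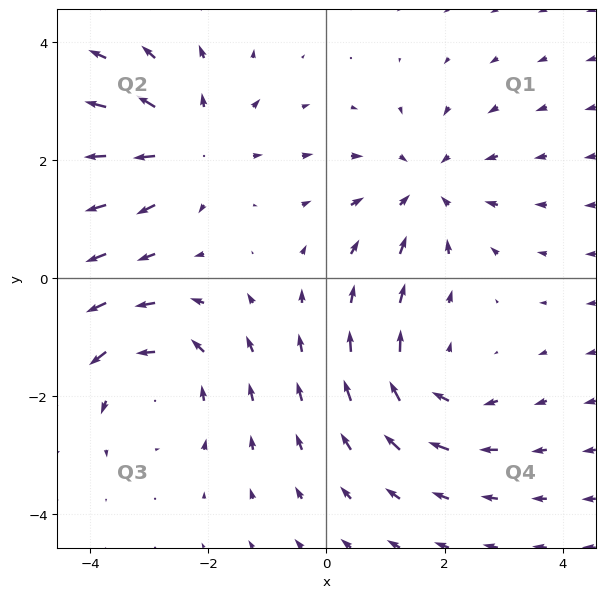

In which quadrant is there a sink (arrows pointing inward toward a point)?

The sink sits at approximately (1.7, 1.5), which lies in quadrant Q1. The divergence there is about -3, negative as expected for a sink.

Q1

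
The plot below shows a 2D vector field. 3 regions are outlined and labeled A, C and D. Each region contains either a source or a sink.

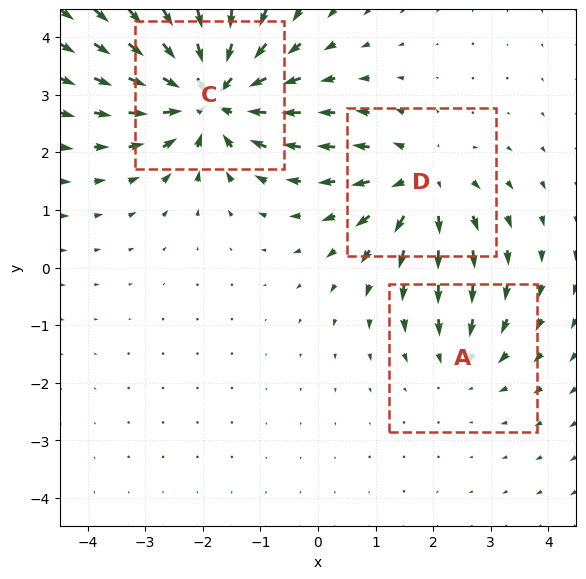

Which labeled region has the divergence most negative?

Divergence at each region's feature centre — A: about -2, C: about -5, D: about +3. Region C is most negative.

C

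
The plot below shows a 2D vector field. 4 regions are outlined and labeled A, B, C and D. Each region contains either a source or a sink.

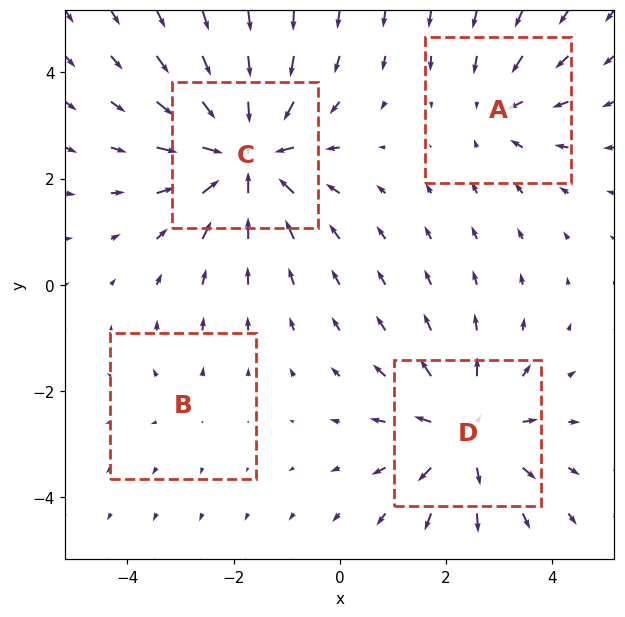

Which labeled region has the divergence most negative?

Divergence at each region's feature centre — A: about -3, B: about +2, C: about -6, D: about +4. Region C is most negative.

C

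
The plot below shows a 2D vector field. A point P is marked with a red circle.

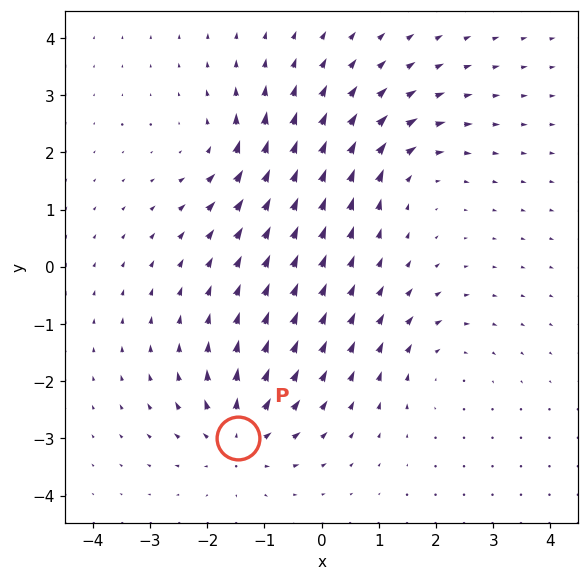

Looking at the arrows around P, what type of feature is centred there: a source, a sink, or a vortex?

At P (-1.5, -3.0) the arrows spread outward. Divergence about +5, curl ≈0 — positive divergence with near-zero curl is a source.

source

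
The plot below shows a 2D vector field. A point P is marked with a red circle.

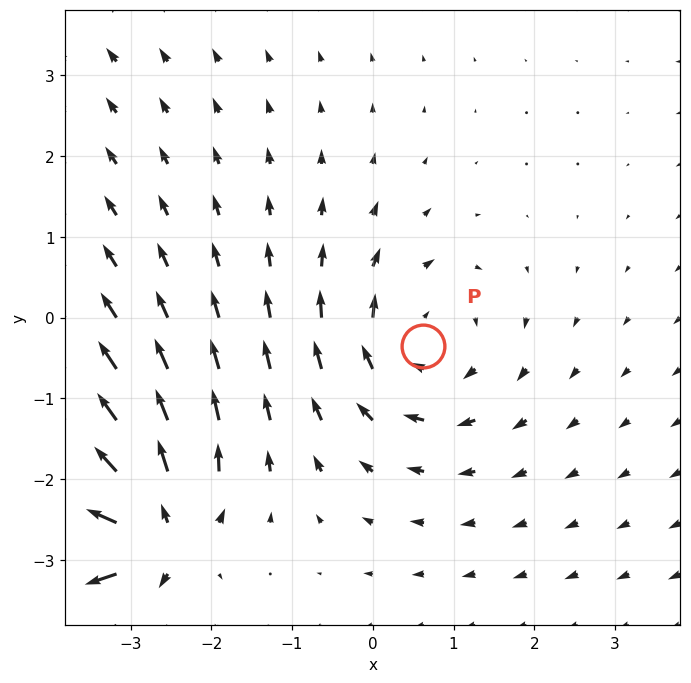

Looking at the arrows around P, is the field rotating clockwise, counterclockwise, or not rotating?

Near P at (0.6, -0.3) the arrows circulate clockwise. The curl (z-component) there is about -3; negative curl means clockwise rotation.

clockwise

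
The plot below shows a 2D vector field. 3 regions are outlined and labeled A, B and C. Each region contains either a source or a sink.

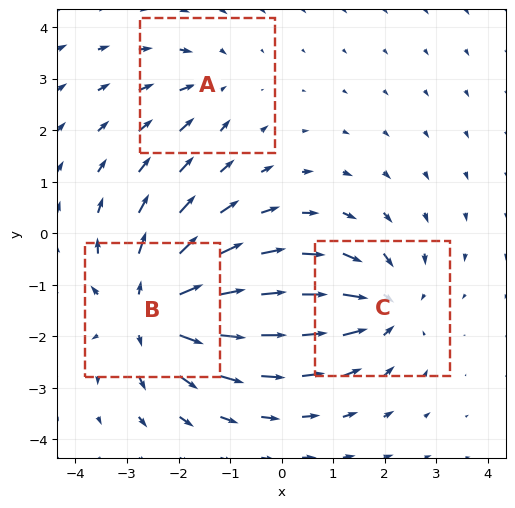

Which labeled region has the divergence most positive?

B

Divergence at each region's feature centre — A: about -2, B: about +5, C: about -4. Region B is most positive.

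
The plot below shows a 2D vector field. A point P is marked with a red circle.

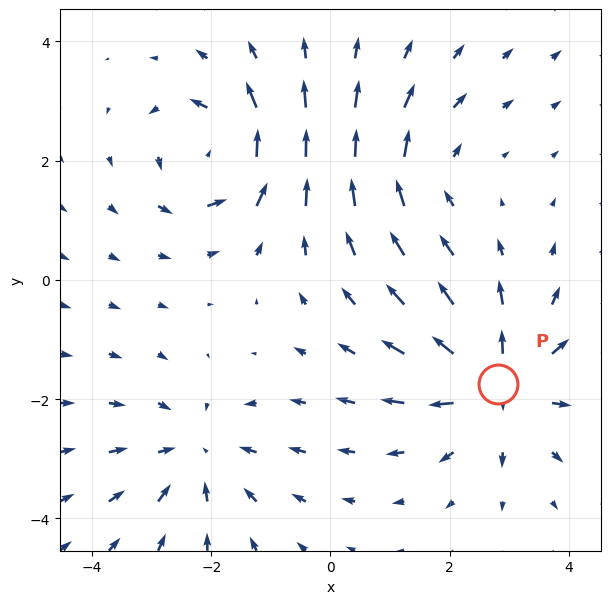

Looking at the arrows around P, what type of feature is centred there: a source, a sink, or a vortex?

source

At P (2.8, -1.7) the arrows spread outward. Divergence about +6, curl ≈0 — positive divergence with near-zero curl is a source.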